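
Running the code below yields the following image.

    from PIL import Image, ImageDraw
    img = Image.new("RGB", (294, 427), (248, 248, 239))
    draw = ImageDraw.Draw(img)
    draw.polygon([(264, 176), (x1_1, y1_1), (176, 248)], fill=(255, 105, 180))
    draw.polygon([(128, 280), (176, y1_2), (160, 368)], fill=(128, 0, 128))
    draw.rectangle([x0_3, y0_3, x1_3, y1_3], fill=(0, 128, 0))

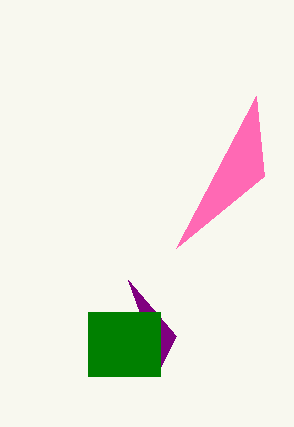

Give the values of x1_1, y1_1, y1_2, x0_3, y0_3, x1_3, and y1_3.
x1_1 = 256, y1_1 = 96, y1_2 = 336, x0_3 = 88, y0_3 = 312, x1_3 = 160, y1_3 = 376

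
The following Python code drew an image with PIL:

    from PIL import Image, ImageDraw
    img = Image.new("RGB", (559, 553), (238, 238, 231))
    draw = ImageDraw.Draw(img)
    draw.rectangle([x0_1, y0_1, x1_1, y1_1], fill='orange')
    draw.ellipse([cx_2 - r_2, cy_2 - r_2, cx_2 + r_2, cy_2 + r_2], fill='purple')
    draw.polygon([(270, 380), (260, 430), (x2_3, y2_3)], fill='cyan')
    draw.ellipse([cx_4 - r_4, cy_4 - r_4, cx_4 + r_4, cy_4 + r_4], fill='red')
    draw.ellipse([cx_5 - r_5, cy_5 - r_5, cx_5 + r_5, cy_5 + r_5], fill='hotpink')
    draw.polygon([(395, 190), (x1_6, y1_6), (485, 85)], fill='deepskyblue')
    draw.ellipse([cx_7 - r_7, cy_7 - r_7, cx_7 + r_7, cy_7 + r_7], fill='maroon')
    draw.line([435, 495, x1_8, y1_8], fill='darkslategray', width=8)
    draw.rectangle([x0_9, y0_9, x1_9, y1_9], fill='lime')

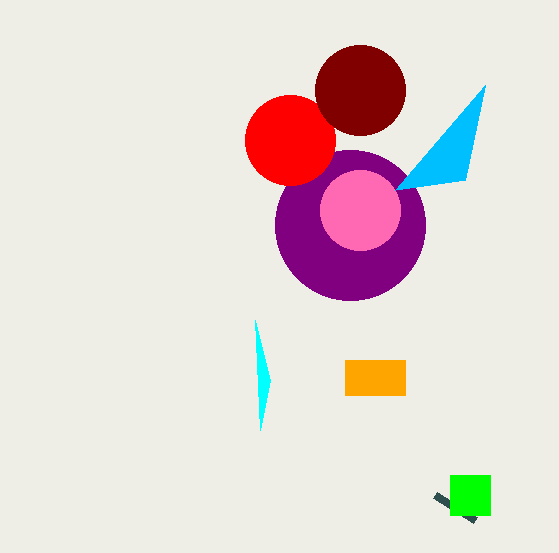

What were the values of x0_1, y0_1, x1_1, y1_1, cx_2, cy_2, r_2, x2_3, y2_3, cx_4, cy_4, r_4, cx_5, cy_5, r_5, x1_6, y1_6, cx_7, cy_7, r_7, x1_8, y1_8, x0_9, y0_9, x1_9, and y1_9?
x0_1 = 345; y0_1 = 360; x1_1 = 405; y1_1 = 395; cx_2 = 350; cy_2 = 225; r_2 = 75; x2_3 = 255; y2_3 = 320; cx_4 = 290; cy_4 = 140; r_4 = 45; cx_5 = 360; cy_5 = 210; r_5 = 40; x1_6 = 465; y1_6 = 180; cx_7 = 360; cy_7 = 90; r_7 = 45; x1_8 = 475; y1_8 = 520; x0_9 = 450; y0_9 = 475; x1_9 = 490; y1_9 = 515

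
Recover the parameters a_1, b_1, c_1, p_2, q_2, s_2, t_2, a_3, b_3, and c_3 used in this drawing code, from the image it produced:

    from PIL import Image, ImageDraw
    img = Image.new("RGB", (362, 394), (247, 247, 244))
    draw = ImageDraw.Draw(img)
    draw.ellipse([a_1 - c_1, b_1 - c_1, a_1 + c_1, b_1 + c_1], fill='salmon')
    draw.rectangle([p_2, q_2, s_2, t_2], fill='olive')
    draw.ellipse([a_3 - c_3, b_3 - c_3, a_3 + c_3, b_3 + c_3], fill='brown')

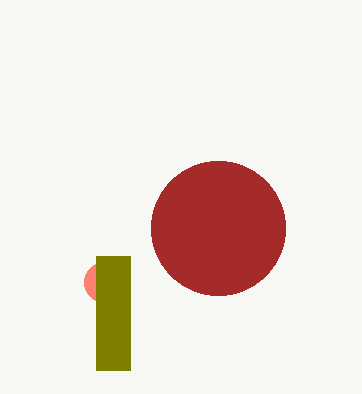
a_1 = 104; b_1 = 282; c_1 = 20; p_2 = 96; q_2 = 256; s_2 = 130; t_2 = 370; a_3 = 218; b_3 = 228; c_3 = 67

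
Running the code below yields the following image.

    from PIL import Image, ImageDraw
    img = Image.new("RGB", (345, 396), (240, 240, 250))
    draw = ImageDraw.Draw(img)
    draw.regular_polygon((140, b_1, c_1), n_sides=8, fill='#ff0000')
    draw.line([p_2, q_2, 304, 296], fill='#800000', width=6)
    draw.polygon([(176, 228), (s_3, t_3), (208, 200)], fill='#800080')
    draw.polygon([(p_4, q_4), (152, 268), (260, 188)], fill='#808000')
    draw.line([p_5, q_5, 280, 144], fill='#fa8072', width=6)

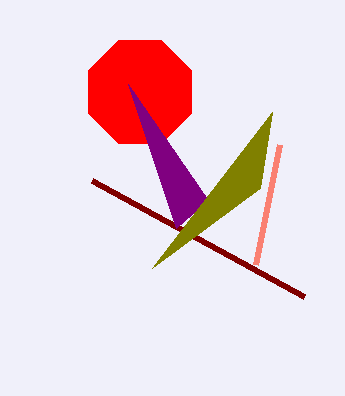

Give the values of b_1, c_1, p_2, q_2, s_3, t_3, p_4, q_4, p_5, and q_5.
b_1 = 92; c_1 = 56; p_2 = 92; q_2 = 180; s_3 = 128; t_3 = 84; p_4 = 272; q_4 = 112; p_5 = 256; q_5 = 264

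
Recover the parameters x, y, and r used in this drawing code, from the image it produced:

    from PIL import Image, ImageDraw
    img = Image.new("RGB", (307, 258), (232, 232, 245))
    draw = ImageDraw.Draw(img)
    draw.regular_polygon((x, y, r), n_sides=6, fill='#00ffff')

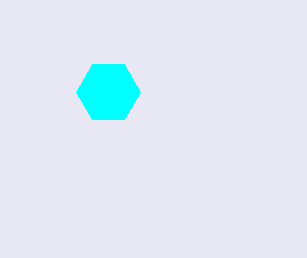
x = 108
y = 92
r = 32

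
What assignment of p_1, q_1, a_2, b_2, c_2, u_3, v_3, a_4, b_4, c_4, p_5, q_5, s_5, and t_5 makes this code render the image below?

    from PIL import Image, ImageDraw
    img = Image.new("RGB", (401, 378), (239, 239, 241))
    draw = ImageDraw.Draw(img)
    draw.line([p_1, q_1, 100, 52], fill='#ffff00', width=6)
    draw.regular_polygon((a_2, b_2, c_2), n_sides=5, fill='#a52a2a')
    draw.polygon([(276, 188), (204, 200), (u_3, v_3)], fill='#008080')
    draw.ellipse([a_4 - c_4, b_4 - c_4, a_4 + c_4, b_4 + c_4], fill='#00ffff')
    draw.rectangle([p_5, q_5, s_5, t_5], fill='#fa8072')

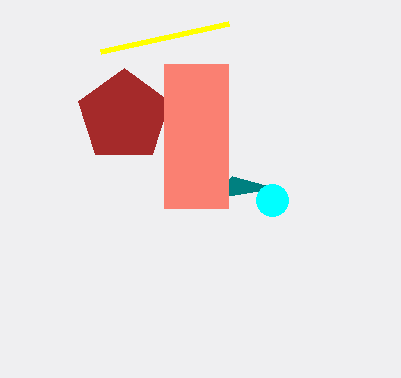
p_1 = 228
q_1 = 24
a_2 = 124
b_2 = 116
c_2 = 48
u_3 = 232
v_3 = 176
a_4 = 272
b_4 = 200
c_4 = 16
p_5 = 164
q_5 = 64
s_5 = 228
t_5 = 208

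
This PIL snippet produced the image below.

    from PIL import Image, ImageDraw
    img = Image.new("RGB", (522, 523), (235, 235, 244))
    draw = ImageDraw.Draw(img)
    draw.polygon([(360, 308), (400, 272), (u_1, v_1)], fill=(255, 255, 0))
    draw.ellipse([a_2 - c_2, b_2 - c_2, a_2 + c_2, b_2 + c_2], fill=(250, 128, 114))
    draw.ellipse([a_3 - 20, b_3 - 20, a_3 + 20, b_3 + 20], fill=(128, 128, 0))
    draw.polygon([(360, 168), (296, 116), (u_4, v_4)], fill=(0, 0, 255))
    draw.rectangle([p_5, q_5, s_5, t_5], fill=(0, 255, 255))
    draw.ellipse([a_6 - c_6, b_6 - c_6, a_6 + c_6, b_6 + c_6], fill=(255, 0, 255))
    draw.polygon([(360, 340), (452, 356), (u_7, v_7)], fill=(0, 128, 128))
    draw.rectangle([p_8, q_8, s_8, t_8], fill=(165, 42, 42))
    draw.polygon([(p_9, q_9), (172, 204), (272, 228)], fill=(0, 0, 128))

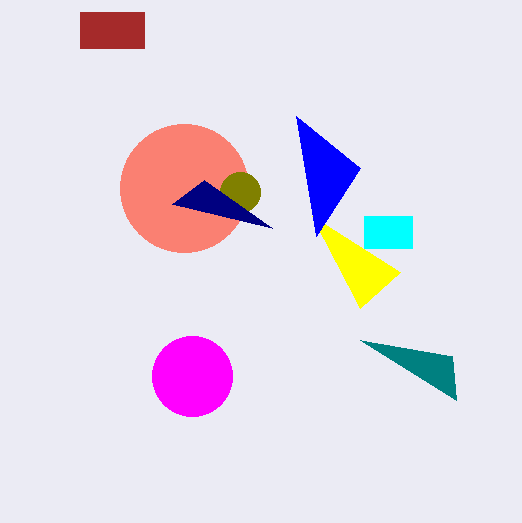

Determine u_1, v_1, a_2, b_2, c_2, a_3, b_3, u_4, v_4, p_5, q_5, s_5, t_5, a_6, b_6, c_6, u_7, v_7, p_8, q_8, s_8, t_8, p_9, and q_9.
u_1 = 312; v_1 = 216; a_2 = 184; b_2 = 188; c_2 = 64; a_3 = 240; b_3 = 192; u_4 = 316; v_4 = 236; p_5 = 364; q_5 = 216; s_5 = 412; t_5 = 248; a_6 = 192; b_6 = 376; c_6 = 40; u_7 = 456; v_7 = 400; p_8 = 80; q_8 = 12; s_8 = 144; t_8 = 48; p_9 = 204; q_9 = 180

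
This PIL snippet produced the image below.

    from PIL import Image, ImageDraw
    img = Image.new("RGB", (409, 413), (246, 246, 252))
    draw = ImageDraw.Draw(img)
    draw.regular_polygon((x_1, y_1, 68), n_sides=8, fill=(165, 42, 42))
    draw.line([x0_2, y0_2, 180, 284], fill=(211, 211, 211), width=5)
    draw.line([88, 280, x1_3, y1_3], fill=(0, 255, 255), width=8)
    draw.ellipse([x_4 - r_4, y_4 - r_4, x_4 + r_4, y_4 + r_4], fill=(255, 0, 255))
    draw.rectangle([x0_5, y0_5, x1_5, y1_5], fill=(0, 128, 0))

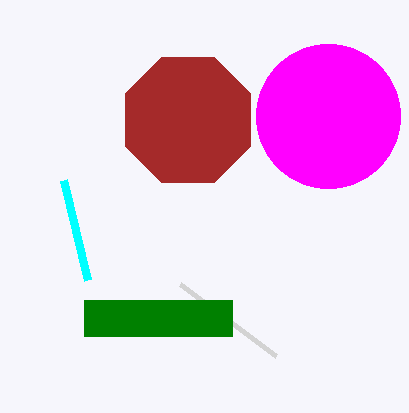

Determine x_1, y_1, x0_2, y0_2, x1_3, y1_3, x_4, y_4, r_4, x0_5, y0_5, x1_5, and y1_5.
x_1 = 188; y_1 = 120; x0_2 = 276; y0_2 = 356; x1_3 = 64; y1_3 = 180; x_4 = 328; y_4 = 116; r_4 = 72; x0_5 = 84; y0_5 = 300; x1_5 = 232; y1_5 = 336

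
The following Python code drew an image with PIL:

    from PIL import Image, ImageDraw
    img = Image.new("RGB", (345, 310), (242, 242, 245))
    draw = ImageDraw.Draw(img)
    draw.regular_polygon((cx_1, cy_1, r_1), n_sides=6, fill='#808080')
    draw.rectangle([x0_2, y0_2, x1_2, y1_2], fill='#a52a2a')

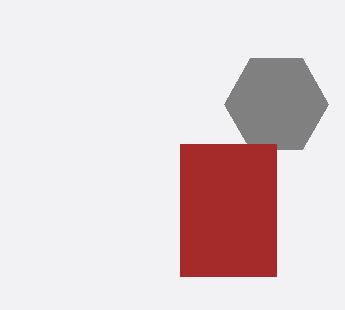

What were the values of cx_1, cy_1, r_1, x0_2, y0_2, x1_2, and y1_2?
cx_1 = 276, cy_1 = 104, r_1 = 52, x0_2 = 180, y0_2 = 144, x1_2 = 276, y1_2 = 276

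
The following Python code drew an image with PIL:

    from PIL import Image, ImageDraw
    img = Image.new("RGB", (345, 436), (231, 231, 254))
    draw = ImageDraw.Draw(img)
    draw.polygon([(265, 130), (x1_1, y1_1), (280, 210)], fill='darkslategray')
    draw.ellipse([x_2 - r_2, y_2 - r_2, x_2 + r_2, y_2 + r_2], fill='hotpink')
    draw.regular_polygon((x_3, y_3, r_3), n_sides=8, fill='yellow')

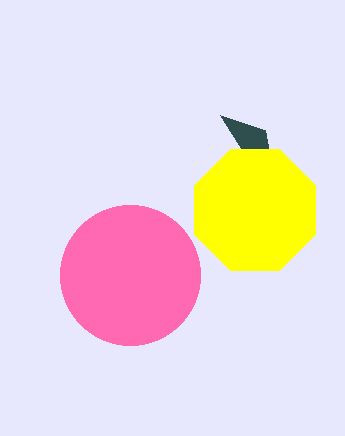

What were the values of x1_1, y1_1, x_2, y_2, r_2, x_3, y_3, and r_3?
x1_1 = 220; y1_1 = 115; x_2 = 130; y_2 = 275; r_2 = 70; x_3 = 255; y_3 = 210; r_3 = 65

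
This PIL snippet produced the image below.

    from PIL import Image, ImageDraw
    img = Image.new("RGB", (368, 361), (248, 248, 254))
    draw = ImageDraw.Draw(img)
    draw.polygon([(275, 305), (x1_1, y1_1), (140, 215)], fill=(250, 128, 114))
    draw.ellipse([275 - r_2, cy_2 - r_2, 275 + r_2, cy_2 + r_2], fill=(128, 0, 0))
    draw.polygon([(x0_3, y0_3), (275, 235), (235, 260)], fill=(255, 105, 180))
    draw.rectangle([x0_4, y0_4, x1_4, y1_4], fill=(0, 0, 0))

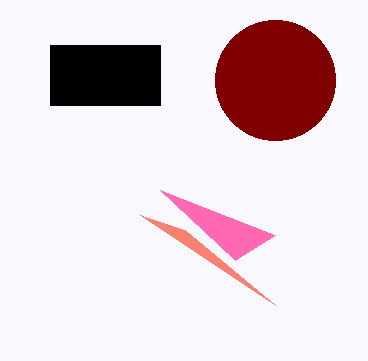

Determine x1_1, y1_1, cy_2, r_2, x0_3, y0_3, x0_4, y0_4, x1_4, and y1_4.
x1_1 = 185, y1_1 = 230, cy_2 = 80, r_2 = 60, x0_3 = 160, y0_3 = 190, x0_4 = 50, y0_4 = 45, x1_4 = 160, y1_4 = 105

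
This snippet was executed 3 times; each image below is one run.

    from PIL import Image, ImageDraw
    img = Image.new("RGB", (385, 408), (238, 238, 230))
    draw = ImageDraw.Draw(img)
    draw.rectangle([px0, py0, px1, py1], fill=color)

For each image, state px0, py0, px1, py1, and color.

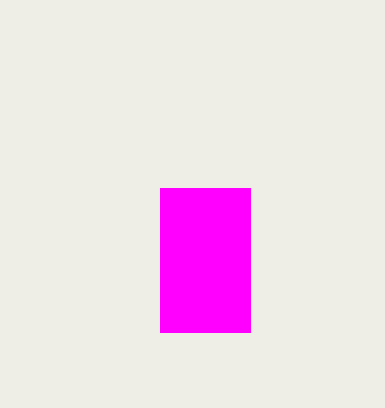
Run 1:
px0 = 160; py0 = 188; px1 = 250; py1 = 332; color = 'magenta'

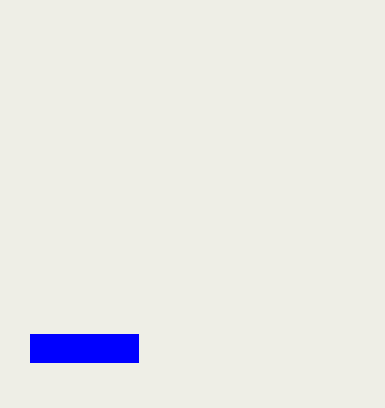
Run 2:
px0 = 30
py0 = 334
px1 = 138
py1 = 362
color = 'blue'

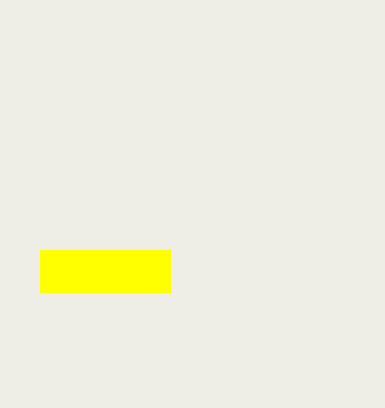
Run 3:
px0 = 40
py0 = 250
px1 = 170
py1 = 292
color = 'yellow'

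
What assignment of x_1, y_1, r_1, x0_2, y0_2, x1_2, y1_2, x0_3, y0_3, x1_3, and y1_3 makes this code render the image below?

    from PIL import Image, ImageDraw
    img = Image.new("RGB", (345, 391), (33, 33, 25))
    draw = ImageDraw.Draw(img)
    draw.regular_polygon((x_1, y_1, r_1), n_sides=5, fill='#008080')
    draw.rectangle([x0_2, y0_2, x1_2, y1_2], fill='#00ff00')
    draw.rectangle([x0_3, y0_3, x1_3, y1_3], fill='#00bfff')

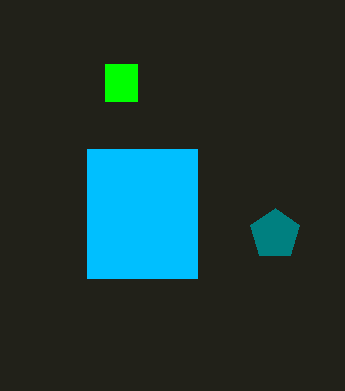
x_1 = 275
y_1 = 234
r_1 = 26
x0_2 = 105
y0_2 = 64
x1_2 = 137
y1_2 = 101
x0_3 = 87
y0_3 = 149
x1_3 = 197
y1_3 = 278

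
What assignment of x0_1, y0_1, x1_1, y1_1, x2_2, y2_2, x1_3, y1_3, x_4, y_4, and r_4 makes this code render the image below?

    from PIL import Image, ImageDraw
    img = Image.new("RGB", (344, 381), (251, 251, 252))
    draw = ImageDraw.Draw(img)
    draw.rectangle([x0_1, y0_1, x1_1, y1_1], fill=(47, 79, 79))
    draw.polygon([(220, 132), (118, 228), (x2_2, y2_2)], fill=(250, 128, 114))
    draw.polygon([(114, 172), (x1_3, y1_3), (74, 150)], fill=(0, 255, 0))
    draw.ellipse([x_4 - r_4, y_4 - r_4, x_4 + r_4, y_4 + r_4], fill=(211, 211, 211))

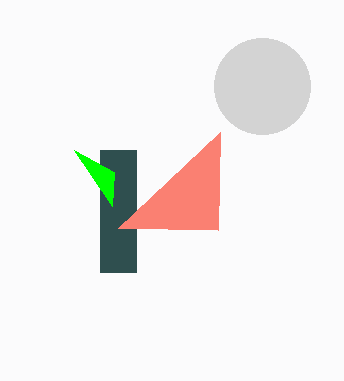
x0_1 = 100, y0_1 = 150, x1_1 = 136, y1_1 = 272, x2_2 = 218, y2_2 = 230, x1_3 = 112, y1_3 = 206, x_4 = 262, y_4 = 86, r_4 = 48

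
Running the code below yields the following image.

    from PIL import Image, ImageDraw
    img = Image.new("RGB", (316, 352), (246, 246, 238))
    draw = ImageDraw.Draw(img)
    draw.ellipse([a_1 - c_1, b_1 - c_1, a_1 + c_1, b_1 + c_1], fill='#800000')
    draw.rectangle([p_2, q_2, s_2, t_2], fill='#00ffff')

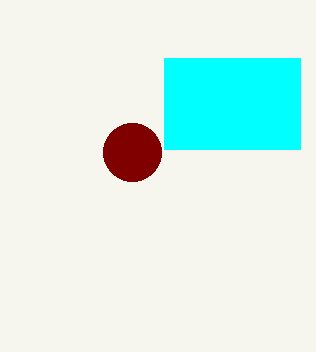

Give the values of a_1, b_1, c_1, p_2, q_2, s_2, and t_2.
a_1 = 132
b_1 = 152
c_1 = 29
p_2 = 164
q_2 = 58
s_2 = 300
t_2 = 149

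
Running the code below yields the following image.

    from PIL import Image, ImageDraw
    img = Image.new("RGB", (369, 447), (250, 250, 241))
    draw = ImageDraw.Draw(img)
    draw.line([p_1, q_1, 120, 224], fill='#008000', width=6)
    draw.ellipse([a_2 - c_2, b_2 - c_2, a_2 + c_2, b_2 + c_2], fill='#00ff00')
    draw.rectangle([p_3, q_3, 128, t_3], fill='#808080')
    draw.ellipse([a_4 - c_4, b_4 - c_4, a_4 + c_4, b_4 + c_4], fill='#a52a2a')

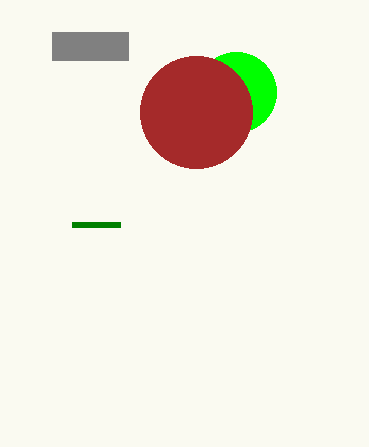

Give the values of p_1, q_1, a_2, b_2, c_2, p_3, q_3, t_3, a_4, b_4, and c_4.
p_1 = 72; q_1 = 224; a_2 = 236; b_2 = 92; c_2 = 40; p_3 = 52; q_3 = 32; t_3 = 60; a_4 = 196; b_4 = 112; c_4 = 56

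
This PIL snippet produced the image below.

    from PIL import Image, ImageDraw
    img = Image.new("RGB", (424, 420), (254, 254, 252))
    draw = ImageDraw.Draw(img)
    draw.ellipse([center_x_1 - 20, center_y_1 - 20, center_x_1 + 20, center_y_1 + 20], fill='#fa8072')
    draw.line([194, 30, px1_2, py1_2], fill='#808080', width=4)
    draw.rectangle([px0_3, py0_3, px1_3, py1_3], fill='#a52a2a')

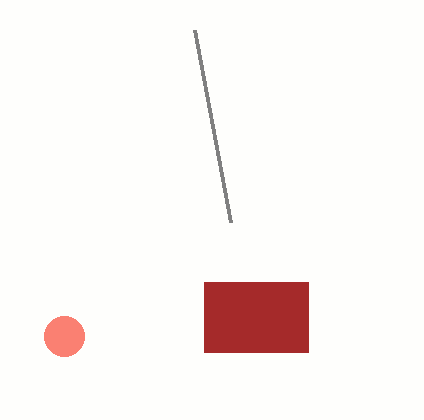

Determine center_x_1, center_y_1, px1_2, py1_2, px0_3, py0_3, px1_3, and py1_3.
center_x_1 = 64
center_y_1 = 336
px1_2 = 230
py1_2 = 222
px0_3 = 204
py0_3 = 282
px1_3 = 308
py1_3 = 352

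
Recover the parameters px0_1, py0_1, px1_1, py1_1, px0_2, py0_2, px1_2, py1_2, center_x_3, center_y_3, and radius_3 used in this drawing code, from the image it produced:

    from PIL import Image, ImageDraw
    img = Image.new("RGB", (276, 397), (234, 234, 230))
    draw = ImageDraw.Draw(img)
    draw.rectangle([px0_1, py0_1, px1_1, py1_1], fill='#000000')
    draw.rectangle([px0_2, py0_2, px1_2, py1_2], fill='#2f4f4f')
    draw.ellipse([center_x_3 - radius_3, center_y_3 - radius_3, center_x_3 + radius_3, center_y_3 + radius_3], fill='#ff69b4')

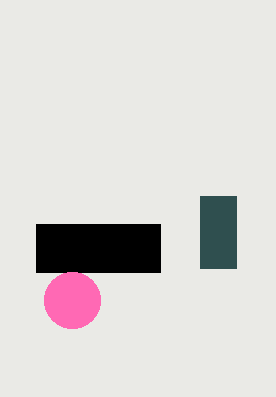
px0_1 = 36, py0_1 = 224, px1_1 = 160, py1_1 = 272, px0_2 = 200, py0_2 = 196, px1_2 = 236, py1_2 = 268, center_x_3 = 72, center_y_3 = 300, radius_3 = 28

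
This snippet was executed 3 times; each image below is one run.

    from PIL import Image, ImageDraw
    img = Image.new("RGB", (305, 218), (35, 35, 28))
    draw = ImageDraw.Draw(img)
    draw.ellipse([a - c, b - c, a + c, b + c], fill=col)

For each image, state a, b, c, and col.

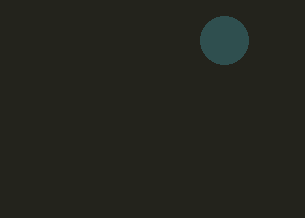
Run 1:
a = 224, b = 40, c = 24, col = 'darkslategray'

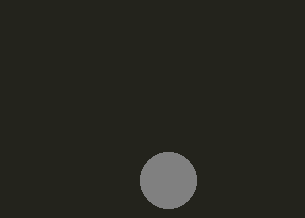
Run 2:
a = 168
b = 180
c = 28
col = 'gray'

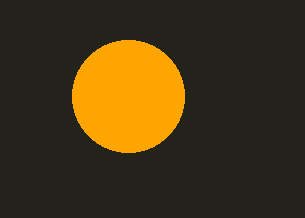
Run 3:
a = 128; b = 96; c = 56; col = 'orange'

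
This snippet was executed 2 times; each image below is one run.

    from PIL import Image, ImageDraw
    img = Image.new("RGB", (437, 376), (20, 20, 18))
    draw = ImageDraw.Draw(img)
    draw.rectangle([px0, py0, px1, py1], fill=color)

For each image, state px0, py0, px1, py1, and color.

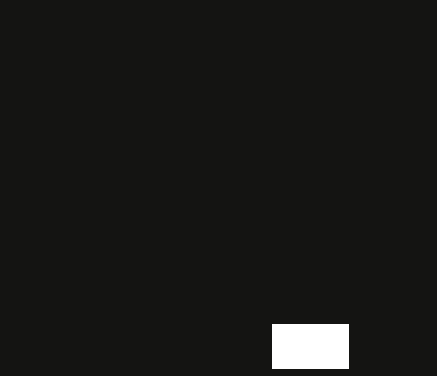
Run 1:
px0 = 272; py0 = 324; px1 = 348; py1 = 368; color = 'white'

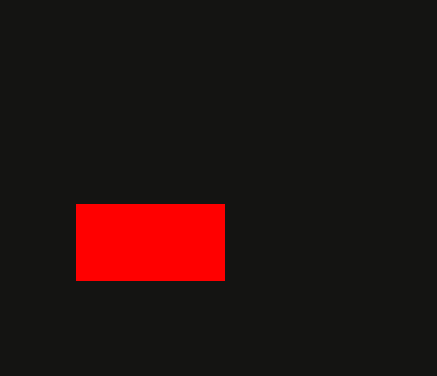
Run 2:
px0 = 76; py0 = 204; px1 = 224; py1 = 280; color = 'red'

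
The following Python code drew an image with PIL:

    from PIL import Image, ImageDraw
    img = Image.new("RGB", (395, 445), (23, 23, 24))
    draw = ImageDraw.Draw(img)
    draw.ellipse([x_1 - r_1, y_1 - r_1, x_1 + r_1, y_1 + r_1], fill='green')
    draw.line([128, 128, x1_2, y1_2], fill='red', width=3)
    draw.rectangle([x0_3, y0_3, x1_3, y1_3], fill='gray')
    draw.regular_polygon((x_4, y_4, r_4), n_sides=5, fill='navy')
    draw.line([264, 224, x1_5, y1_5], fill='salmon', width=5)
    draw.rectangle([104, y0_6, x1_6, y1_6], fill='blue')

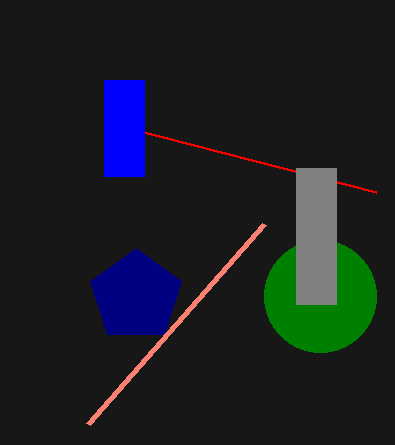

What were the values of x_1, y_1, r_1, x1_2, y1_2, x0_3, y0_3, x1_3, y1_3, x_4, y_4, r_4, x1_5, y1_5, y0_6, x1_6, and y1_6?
x_1 = 320, y_1 = 296, r_1 = 56, x1_2 = 376, y1_2 = 192, x0_3 = 296, y0_3 = 168, x1_3 = 336, y1_3 = 304, x_4 = 136, y_4 = 296, r_4 = 48, x1_5 = 88, y1_5 = 424, y0_6 = 80, x1_6 = 144, y1_6 = 176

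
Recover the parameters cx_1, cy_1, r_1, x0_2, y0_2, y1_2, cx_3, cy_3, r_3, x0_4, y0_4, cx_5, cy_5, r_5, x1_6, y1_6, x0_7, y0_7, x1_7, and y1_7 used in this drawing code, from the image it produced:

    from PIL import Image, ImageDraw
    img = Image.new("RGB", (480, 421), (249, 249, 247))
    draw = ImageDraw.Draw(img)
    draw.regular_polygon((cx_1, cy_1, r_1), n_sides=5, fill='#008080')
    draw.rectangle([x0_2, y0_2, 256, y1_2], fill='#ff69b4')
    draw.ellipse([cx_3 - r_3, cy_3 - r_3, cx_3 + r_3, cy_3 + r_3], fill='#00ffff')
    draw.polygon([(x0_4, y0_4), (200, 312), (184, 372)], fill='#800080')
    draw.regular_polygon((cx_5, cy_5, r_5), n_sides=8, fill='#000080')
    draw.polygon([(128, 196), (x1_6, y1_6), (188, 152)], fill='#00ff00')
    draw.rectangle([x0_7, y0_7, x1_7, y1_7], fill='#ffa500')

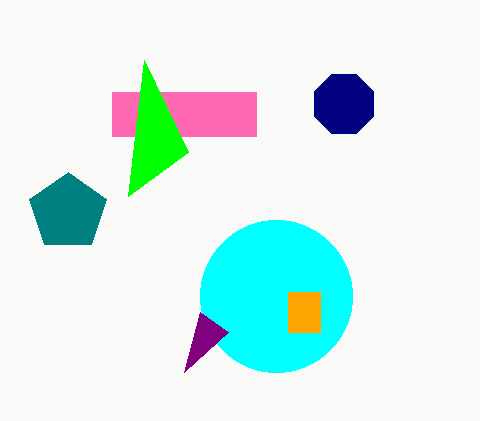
cx_1 = 68; cy_1 = 212; r_1 = 40; x0_2 = 112; y0_2 = 92; y1_2 = 136; cx_3 = 276; cy_3 = 296; r_3 = 76; x0_4 = 228; y0_4 = 332; cx_5 = 344; cy_5 = 104; r_5 = 32; x1_6 = 144; y1_6 = 60; x0_7 = 288; y0_7 = 292; x1_7 = 320; y1_7 = 332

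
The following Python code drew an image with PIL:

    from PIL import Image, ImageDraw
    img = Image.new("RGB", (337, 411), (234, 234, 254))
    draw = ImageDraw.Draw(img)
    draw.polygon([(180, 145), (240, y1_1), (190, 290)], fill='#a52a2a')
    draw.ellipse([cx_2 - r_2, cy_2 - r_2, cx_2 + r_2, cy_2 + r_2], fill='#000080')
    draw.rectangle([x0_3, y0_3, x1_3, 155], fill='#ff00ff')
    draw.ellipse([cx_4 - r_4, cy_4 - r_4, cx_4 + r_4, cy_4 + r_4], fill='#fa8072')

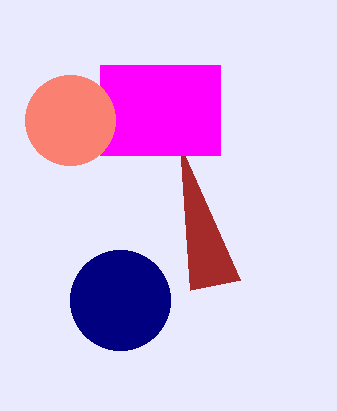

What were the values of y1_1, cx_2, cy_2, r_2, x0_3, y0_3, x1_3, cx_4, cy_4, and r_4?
y1_1 = 280, cx_2 = 120, cy_2 = 300, r_2 = 50, x0_3 = 100, y0_3 = 65, x1_3 = 220, cx_4 = 70, cy_4 = 120, r_4 = 45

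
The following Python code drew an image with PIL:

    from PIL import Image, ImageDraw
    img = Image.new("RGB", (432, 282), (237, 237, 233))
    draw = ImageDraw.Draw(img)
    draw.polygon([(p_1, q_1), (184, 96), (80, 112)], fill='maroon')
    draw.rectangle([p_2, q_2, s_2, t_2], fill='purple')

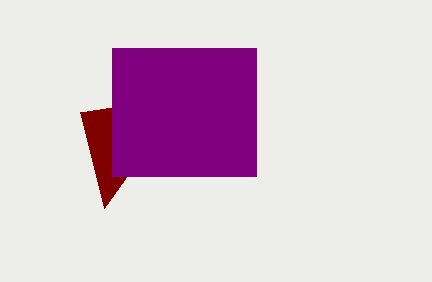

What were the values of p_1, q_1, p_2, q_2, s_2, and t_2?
p_1 = 104
q_1 = 208
p_2 = 112
q_2 = 48
s_2 = 256
t_2 = 176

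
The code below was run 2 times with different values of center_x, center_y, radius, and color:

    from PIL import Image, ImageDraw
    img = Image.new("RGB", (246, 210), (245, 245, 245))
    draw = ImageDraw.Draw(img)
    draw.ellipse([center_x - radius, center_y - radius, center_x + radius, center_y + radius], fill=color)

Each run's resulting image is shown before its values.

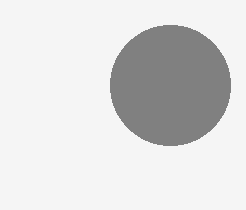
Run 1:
center_x = 170, center_y = 85, radius = 60, color = 'gray'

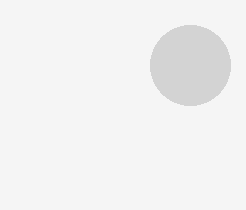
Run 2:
center_x = 190, center_y = 65, radius = 40, color = 'lightgray'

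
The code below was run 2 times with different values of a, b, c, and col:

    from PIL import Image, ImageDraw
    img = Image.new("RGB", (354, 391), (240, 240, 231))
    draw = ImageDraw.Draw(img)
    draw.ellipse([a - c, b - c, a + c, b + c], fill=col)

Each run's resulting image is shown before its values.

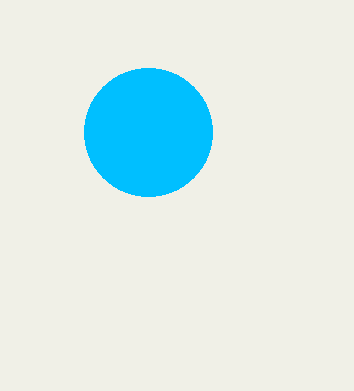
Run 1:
a = 148
b = 132
c = 64
col = 'deepskyblue'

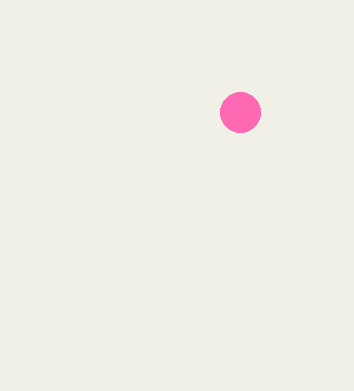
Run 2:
a = 240, b = 112, c = 20, col = 'hotpink'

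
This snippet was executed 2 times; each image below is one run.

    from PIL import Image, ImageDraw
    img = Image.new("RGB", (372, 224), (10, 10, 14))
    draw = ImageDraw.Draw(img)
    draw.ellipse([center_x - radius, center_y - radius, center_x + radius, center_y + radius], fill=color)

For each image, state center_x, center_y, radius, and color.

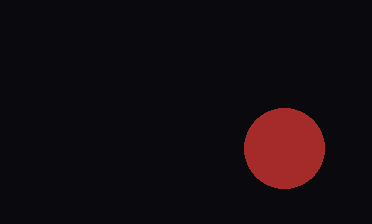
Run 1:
center_x = 284
center_y = 148
radius = 40
color = 'brown'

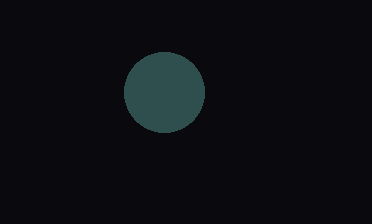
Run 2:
center_x = 164
center_y = 92
radius = 40
color = 'darkslategray'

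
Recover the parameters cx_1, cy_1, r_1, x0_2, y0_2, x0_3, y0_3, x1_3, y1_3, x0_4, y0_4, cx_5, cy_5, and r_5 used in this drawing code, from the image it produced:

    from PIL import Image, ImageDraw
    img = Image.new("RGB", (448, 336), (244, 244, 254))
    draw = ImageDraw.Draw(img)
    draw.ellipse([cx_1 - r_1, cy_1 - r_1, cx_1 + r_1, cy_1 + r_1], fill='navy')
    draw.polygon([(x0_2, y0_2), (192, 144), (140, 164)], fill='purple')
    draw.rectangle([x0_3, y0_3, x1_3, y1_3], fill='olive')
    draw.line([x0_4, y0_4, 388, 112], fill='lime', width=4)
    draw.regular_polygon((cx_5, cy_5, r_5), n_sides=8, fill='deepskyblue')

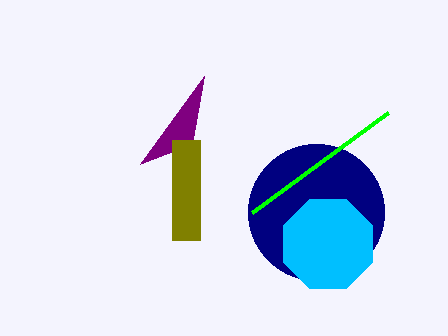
cx_1 = 316, cy_1 = 212, r_1 = 68, x0_2 = 204, y0_2 = 76, x0_3 = 172, y0_3 = 140, x1_3 = 200, y1_3 = 240, x0_4 = 252, y0_4 = 212, cx_5 = 328, cy_5 = 244, r_5 = 48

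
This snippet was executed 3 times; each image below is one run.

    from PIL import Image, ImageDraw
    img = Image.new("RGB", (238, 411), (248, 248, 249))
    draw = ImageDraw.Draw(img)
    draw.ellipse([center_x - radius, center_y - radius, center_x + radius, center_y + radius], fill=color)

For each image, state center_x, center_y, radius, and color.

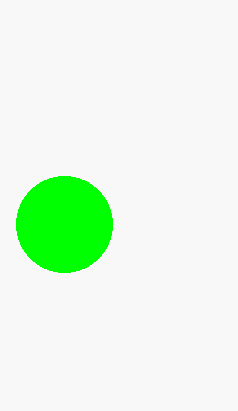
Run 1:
center_x = 64; center_y = 224; radius = 48; color = 'lime'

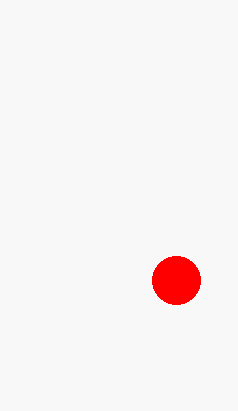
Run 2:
center_x = 176
center_y = 280
radius = 24
color = 'red'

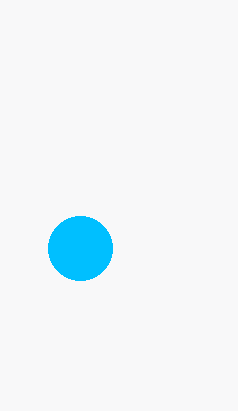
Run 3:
center_x = 80
center_y = 248
radius = 32
color = 'deepskyblue'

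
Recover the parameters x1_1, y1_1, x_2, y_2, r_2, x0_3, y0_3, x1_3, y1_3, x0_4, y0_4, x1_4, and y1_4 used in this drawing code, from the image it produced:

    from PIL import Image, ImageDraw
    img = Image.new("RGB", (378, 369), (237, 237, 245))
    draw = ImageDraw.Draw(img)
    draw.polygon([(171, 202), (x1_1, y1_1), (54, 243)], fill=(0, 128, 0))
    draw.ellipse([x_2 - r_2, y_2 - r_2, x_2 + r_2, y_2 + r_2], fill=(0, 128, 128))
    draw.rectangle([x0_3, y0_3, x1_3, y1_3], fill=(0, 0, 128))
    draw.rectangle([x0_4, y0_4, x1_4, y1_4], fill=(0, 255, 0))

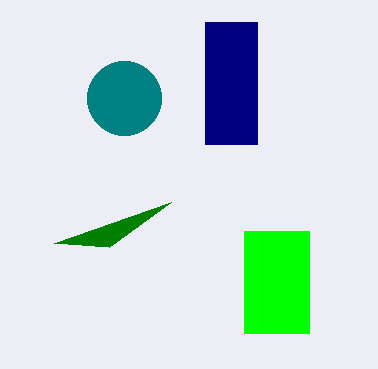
x1_1 = 109
y1_1 = 247
x_2 = 124
y_2 = 98
r_2 = 37
x0_3 = 205
y0_3 = 22
x1_3 = 257
y1_3 = 144
x0_4 = 244
y0_4 = 231
x1_4 = 309
y1_4 = 333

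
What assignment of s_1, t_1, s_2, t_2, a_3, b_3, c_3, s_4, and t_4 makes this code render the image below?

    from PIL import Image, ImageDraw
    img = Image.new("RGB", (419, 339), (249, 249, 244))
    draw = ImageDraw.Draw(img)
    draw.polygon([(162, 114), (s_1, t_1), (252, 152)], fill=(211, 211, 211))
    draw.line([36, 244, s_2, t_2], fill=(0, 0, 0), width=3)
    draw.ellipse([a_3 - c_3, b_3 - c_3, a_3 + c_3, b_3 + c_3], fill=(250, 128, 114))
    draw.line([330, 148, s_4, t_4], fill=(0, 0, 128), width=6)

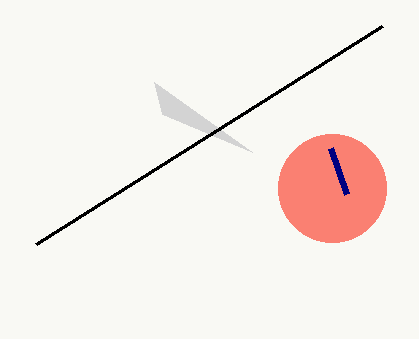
s_1 = 154; t_1 = 82; s_2 = 382; t_2 = 26; a_3 = 332; b_3 = 188; c_3 = 54; s_4 = 346; t_4 = 194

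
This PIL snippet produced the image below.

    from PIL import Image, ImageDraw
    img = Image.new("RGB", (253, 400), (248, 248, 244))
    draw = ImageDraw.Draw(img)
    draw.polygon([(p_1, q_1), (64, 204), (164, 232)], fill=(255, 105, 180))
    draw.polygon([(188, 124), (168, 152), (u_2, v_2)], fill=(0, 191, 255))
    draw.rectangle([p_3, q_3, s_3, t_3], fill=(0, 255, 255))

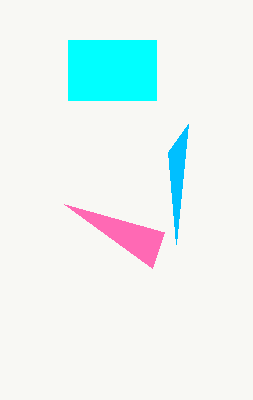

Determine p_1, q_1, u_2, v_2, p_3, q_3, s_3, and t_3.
p_1 = 152
q_1 = 268
u_2 = 176
v_2 = 244
p_3 = 68
q_3 = 40
s_3 = 156
t_3 = 100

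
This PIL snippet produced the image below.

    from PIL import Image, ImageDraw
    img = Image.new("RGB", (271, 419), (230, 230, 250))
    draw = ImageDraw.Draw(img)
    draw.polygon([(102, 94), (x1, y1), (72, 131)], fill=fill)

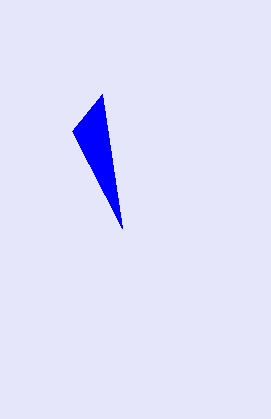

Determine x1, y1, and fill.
x1 = 122, y1 = 228, fill = 'blue'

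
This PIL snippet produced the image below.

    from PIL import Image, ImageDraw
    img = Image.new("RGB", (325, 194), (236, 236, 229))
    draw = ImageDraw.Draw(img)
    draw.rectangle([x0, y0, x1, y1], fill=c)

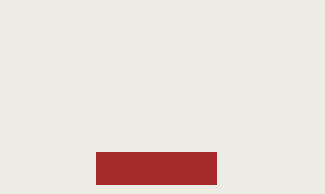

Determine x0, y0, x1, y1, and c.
x0 = 96, y0 = 152, x1 = 216, y1 = 184, c = 'brown'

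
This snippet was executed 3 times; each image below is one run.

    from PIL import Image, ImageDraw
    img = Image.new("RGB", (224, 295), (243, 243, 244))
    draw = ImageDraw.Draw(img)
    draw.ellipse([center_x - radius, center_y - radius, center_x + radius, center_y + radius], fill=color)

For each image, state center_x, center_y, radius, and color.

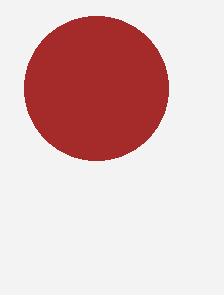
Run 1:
center_x = 96
center_y = 88
radius = 72
color = 'brown'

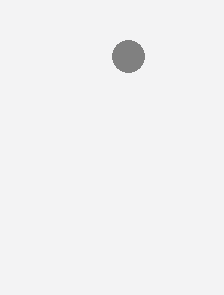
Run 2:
center_x = 128; center_y = 56; radius = 16; color = 'gray'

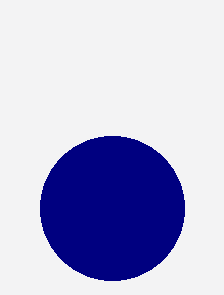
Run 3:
center_x = 112, center_y = 208, radius = 72, color = 'navy'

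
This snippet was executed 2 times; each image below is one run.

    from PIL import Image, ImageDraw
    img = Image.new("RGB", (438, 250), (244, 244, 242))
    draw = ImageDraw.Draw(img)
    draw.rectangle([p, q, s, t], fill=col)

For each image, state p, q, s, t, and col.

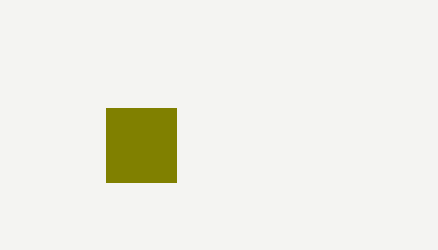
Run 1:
p = 106
q = 108
s = 176
t = 182
col = 'olive'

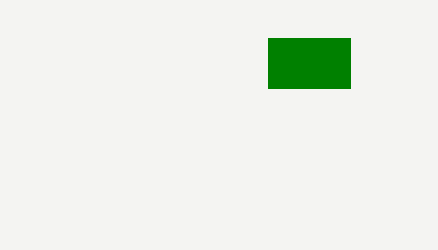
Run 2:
p = 268
q = 38
s = 350
t = 88
col = 'green'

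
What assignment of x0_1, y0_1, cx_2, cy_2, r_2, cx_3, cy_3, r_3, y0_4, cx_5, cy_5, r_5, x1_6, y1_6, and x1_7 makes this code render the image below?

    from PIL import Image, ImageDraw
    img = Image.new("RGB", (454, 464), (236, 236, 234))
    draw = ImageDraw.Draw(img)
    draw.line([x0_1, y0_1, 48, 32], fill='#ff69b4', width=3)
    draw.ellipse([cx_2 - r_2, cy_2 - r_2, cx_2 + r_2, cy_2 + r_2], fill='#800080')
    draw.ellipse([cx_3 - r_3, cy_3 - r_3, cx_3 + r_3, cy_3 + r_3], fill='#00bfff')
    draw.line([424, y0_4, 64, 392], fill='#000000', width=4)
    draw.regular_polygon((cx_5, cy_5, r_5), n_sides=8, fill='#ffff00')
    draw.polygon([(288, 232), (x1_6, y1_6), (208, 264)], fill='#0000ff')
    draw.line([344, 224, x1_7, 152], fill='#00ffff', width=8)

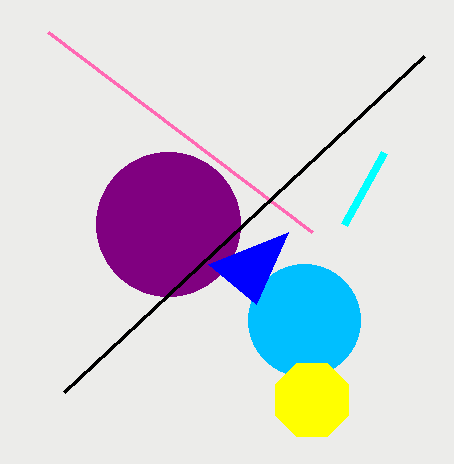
x0_1 = 312, y0_1 = 232, cx_2 = 168, cy_2 = 224, r_2 = 72, cx_3 = 304, cy_3 = 320, r_3 = 56, y0_4 = 56, cx_5 = 312, cy_5 = 400, r_5 = 40, x1_6 = 256, y1_6 = 304, x1_7 = 384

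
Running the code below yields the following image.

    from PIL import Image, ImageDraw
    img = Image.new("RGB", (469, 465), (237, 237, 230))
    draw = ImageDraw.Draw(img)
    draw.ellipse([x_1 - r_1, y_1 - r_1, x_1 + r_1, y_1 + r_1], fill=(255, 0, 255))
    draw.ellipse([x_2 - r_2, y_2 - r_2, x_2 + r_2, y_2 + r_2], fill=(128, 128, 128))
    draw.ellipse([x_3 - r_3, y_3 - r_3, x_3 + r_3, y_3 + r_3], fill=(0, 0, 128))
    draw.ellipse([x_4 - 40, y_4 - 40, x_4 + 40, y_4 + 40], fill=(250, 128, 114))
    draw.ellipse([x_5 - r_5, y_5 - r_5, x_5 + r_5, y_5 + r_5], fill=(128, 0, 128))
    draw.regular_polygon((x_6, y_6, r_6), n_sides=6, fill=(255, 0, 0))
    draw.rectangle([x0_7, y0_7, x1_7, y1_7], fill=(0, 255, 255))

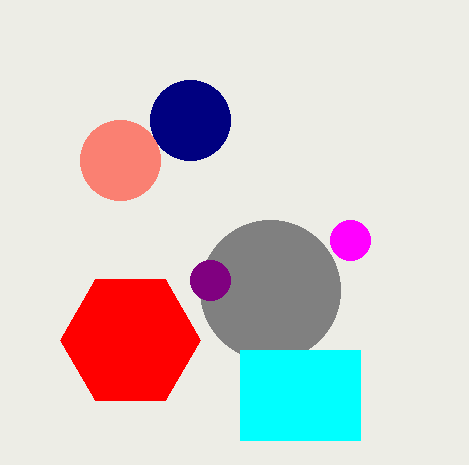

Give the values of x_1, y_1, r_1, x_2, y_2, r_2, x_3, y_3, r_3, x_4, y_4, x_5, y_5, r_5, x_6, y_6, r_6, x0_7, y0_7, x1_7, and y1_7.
x_1 = 350; y_1 = 240; r_1 = 20; x_2 = 270; y_2 = 290; r_2 = 70; x_3 = 190; y_3 = 120; r_3 = 40; x_4 = 120; y_4 = 160; x_5 = 210; y_5 = 280; r_5 = 20; x_6 = 130; y_6 = 340; r_6 = 70; x0_7 = 240; y0_7 = 350; x1_7 = 360; y1_7 = 440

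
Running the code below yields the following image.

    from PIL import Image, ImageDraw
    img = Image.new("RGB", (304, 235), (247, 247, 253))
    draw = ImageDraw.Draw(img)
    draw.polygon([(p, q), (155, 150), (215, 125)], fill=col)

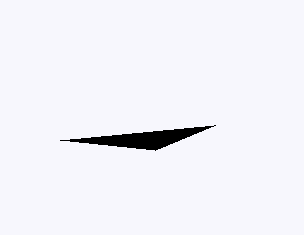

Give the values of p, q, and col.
p = 60
q = 140
col = 'black'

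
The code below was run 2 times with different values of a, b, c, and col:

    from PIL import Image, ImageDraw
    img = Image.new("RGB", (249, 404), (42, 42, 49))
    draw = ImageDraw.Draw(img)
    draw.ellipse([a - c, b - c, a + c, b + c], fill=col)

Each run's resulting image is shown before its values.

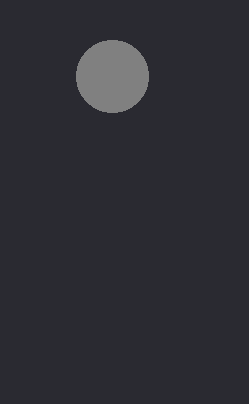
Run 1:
a = 112
b = 76
c = 36
col = 'gray'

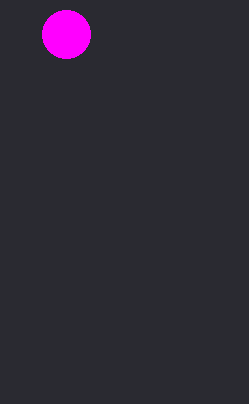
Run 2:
a = 66, b = 34, c = 24, col = 'magenta'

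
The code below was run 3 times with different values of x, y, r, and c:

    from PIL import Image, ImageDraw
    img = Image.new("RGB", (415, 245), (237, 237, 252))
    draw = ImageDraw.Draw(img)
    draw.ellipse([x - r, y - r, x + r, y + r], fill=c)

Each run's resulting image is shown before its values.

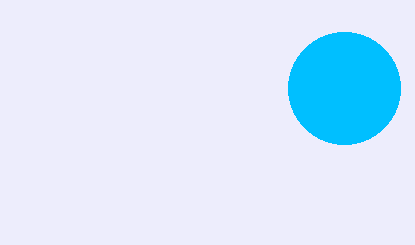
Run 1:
x = 344; y = 88; r = 56; c = 'deepskyblue'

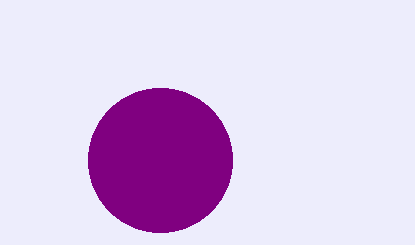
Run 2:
x = 160, y = 160, r = 72, c = 'purple'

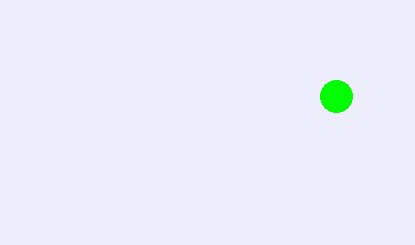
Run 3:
x = 336; y = 96; r = 16; c = 'lime'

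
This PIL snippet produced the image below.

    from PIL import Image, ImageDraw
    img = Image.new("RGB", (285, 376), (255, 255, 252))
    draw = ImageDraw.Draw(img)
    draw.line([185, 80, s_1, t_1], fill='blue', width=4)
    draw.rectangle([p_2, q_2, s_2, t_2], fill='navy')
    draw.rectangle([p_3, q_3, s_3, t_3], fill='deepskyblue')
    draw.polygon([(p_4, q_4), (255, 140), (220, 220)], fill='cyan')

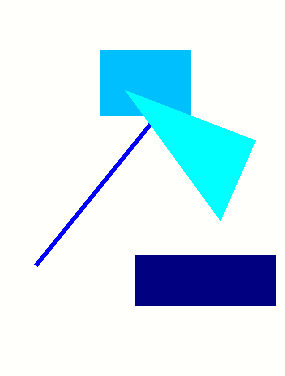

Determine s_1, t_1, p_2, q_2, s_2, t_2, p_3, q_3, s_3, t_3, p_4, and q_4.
s_1 = 35, t_1 = 265, p_2 = 135, q_2 = 255, s_2 = 275, t_2 = 305, p_3 = 100, q_3 = 50, s_3 = 190, t_3 = 115, p_4 = 125, q_4 = 90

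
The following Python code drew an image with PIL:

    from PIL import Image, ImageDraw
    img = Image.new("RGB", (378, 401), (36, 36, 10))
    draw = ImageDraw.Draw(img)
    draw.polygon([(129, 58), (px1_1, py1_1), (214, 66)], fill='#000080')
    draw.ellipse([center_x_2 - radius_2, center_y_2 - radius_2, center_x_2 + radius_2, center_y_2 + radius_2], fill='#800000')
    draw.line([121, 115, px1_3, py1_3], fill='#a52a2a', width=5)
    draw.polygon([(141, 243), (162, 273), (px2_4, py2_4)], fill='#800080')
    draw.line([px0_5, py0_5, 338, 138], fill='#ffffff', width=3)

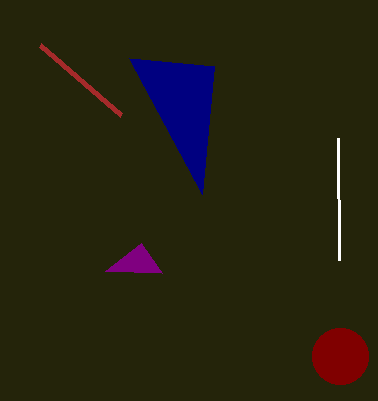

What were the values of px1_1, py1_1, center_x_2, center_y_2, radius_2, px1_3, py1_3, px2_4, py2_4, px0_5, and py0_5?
px1_1 = 202, py1_1 = 194, center_x_2 = 340, center_y_2 = 356, radius_2 = 28, px1_3 = 40, py1_3 = 45, px2_4 = 105, py2_4 = 271, px0_5 = 339, py0_5 = 260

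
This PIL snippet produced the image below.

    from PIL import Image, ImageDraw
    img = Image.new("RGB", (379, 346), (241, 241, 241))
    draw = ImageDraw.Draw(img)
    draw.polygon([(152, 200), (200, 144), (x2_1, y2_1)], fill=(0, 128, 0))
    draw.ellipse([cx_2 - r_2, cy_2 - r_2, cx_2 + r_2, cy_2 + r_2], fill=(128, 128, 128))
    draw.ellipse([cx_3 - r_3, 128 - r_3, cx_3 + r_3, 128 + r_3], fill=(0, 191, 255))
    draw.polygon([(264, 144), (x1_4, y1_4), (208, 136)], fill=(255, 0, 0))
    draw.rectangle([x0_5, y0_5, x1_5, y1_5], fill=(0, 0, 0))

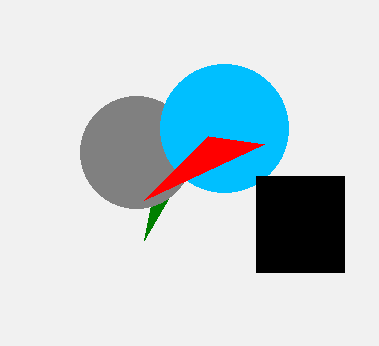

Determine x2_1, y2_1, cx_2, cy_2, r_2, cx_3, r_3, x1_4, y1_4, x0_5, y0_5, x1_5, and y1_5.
x2_1 = 144, y2_1 = 240, cx_2 = 136, cy_2 = 152, r_2 = 56, cx_3 = 224, r_3 = 64, x1_4 = 144, y1_4 = 200, x0_5 = 256, y0_5 = 176, x1_5 = 344, y1_5 = 272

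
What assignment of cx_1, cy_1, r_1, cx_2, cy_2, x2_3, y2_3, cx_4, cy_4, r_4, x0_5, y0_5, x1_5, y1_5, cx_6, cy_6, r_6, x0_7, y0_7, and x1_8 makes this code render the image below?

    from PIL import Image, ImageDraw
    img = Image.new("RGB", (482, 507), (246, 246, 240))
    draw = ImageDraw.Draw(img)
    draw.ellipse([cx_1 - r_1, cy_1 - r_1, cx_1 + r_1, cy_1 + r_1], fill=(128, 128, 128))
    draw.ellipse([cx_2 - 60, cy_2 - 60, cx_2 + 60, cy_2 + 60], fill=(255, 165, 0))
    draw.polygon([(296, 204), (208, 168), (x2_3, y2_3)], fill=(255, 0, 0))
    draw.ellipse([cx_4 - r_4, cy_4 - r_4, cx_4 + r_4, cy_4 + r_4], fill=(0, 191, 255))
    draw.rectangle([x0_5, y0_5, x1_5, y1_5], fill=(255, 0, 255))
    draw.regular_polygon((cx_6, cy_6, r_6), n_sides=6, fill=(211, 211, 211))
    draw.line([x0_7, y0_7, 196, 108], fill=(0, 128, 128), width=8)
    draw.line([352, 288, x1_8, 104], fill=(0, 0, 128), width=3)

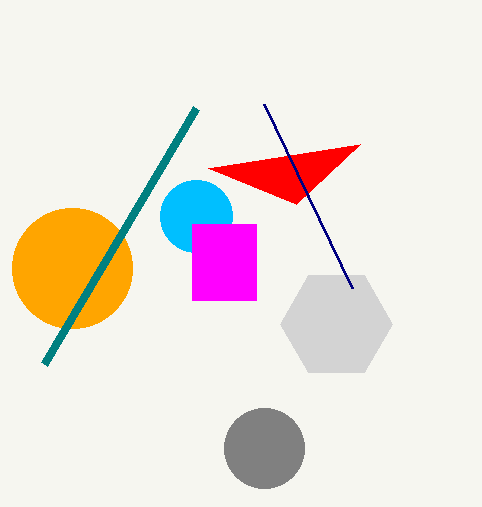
cx_1 = 264; cy_1 = 448; r_1 = 40; cx_2 = 72; cy_2 = 268; x2_3 = 360; y2_3 = 144; cx_4 = 196; cy_4 = 216; r_4 = 36; x0_5 = 192; y0_5 = 224; x1_5 = 256; y1_5 = 300; cx_6 = 336; cy_6 = 324; r_6 = 56; x0_7 = 44; y0_7 = 364; x1_8 = 264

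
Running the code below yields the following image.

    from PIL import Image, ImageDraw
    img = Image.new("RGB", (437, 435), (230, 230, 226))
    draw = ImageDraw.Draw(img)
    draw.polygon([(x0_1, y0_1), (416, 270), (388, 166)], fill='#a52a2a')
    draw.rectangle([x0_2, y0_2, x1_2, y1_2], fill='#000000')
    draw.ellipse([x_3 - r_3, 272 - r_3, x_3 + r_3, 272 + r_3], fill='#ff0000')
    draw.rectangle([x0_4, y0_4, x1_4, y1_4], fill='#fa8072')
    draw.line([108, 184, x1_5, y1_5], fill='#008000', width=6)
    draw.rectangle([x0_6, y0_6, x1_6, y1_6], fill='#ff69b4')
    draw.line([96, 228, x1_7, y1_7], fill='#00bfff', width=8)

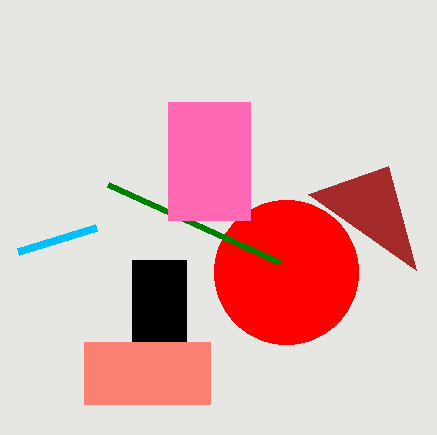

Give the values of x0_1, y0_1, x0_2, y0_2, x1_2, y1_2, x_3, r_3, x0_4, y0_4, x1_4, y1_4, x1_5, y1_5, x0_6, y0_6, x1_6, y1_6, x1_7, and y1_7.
x0_1 = 308; y0_1 = 194; x0_2 = 132; y0_2 = 260; x1_2 = 186; y1_2 = 342; x_3 = 286; r_3 = 72; x0_4 = 84; y0_4 = 342; x1_4 = 210; y1_4 = 404; x1_5 = 280; y1_5 = 262; x0_6 = 168; y0_6 = 102; x1_6 = 250; y1_6 = 220; x1_7 = 18; y1_7 = 252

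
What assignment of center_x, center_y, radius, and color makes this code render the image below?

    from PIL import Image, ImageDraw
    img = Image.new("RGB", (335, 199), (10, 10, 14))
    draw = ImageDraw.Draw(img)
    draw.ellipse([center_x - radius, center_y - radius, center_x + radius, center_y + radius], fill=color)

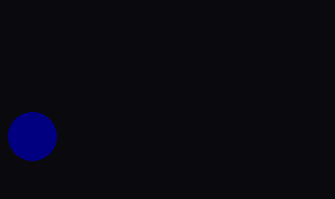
center_x = 32, center_y = 136, radius = 24, color = 'navy'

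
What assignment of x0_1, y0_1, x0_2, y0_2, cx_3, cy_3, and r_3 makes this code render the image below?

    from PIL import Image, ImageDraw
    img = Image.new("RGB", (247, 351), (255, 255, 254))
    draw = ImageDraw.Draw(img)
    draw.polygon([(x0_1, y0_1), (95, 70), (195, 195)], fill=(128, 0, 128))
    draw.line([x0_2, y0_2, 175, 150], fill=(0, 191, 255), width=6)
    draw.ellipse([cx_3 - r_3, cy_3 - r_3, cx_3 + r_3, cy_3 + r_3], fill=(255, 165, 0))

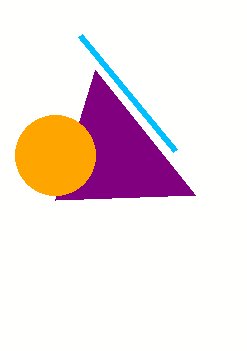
x0_1 = 55; y0_1 = 200; x0_2 = 80; y0_2 = 35; cx_3 = 55; cy_3 = 155; r_3 = 40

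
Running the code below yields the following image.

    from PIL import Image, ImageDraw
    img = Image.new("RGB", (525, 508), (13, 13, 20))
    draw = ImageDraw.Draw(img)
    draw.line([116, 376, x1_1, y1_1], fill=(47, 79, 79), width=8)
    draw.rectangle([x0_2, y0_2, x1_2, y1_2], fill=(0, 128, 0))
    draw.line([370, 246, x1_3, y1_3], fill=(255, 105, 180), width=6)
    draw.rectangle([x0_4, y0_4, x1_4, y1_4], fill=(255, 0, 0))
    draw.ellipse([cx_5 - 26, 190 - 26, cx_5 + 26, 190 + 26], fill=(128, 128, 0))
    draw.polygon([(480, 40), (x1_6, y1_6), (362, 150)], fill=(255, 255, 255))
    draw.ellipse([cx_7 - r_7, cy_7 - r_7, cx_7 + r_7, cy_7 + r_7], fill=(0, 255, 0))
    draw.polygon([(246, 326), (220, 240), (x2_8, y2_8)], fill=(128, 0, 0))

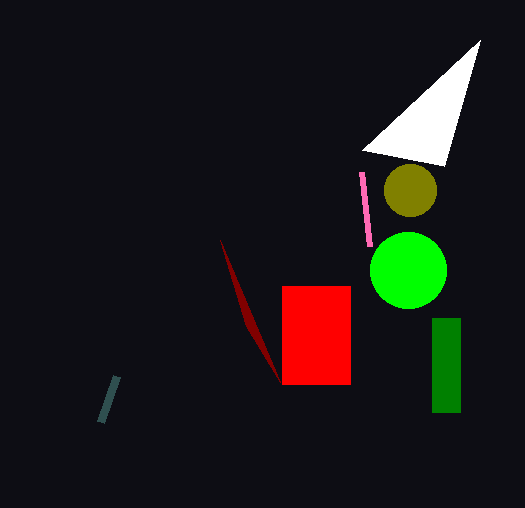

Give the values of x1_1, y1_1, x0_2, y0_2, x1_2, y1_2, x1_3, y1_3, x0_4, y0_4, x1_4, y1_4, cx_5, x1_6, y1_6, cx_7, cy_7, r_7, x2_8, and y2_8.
x1_1 = 100, y1_1 = 422, x0_2 = 432, y0_2 = 318, x1_2 = 460, y1_2 = 412, x1_3 = 362, y1_3 = 172, x0_4 = 282, y0_4 = 286, x1_4 = 350, y1_4 = 384, cx_5 = 410, x1_6 = 444, y1_6 = 166, cx_7 = 408, cy_7 = 270, r_7 = 38, x2_8 = 280, y2_8 = 382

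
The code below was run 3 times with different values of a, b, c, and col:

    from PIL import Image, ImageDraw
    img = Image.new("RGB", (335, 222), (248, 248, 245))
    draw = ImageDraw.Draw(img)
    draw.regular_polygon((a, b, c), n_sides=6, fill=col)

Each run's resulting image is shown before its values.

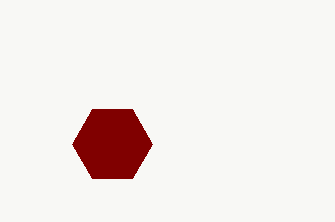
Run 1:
a = 112
b = 144
c = 40
col = 'maroon'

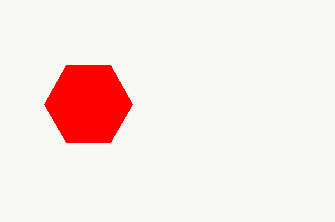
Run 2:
a = 88, b = 104, c = 44, col = 'red'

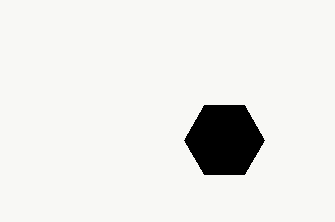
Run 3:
a = 224
b = 140
c = 40
col = 'black'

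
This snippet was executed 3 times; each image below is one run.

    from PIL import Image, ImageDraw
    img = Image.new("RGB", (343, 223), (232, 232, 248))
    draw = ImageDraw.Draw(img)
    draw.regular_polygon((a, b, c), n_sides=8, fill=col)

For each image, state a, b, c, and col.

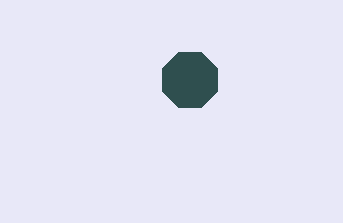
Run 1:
a = 190, b = 80, c = 30, col = 'darkslategray'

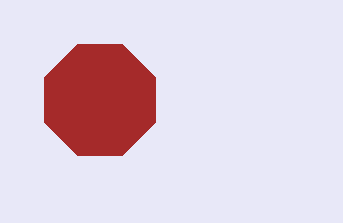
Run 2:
a = 100, b = 100, c = 60, col = 'brown'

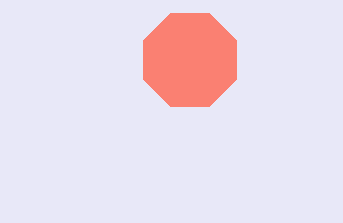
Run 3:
a = 190; b = 60; c = 50; col = 'salmon'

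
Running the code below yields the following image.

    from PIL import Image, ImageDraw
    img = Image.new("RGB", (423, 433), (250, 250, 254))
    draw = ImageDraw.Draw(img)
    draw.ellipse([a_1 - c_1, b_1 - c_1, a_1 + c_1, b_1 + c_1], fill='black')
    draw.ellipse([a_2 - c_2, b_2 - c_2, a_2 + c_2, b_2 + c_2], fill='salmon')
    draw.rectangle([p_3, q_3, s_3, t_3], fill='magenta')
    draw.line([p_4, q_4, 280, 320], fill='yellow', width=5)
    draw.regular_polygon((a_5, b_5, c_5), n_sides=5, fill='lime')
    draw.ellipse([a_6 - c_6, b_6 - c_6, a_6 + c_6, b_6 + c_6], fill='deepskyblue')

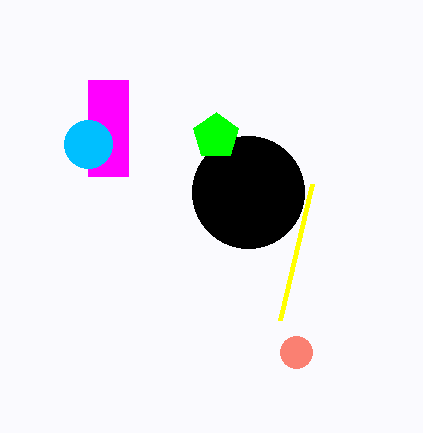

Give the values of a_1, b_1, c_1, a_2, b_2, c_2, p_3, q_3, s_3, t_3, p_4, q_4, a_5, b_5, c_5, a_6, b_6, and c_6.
a_1 = 248; b_1 = 192; c_1 = 56; a_2 = 296; b_2 = 352; c_2 = 16; p_3 = 88; q_3 = 80; s_3 = 128; t_3 = 176; p_4 = 312; q_4 = 184; a_5 = 216; b_5 = 136; c_5 = 24; a_6 = 88; b_6 = 144; c_6 = 24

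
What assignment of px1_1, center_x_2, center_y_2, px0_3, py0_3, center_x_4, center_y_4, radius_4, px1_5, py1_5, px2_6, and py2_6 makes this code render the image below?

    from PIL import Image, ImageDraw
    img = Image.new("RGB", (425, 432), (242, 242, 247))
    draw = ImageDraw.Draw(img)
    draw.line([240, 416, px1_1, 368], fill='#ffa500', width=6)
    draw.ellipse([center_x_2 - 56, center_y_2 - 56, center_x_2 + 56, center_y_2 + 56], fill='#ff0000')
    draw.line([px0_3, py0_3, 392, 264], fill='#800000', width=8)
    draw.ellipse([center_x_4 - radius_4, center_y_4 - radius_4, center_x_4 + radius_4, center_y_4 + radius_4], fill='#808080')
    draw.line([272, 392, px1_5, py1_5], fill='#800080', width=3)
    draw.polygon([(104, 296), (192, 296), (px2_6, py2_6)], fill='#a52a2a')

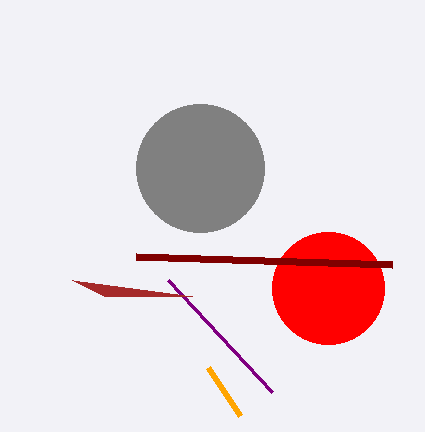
px1_1 = 208; center_x_2 = 328; center_y_2 = 288; px0_3 = 136; py0_3 = 256; center_x_4 = 200; center_y_4 = 168; radius_4 = 64; px1_5 = 168; py1_5 = 280; px2_6 = 72; py2_6 = 280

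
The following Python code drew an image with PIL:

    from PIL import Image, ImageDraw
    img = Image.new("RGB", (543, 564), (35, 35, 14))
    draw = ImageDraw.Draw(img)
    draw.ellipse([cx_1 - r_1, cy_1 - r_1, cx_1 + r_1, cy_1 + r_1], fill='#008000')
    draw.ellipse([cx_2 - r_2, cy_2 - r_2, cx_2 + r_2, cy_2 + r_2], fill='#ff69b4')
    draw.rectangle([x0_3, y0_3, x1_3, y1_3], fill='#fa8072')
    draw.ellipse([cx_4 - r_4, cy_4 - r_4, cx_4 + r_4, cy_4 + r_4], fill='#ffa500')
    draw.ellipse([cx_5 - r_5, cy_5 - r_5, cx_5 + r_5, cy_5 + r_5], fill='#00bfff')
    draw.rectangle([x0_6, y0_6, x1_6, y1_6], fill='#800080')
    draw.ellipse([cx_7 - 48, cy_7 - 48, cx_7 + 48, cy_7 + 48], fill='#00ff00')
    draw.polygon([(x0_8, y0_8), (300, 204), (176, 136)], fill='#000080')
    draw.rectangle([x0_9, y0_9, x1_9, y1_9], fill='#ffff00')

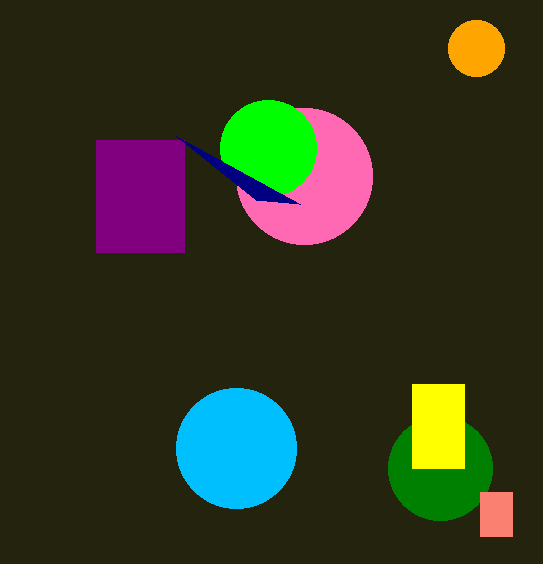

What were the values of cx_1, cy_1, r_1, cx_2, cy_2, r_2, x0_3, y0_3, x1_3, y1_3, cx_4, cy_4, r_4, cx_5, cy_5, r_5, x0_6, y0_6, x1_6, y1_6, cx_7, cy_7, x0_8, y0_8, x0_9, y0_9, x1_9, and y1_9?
cx_1 = 440; cy_1 = 468; r_1 = 52; cx_2 = 304; cy_2 = 176; r_2 = 68; x0_3 = 480; y0_3 = 492; x1_3 = 512; y1_3 = 536; cx_4 = 476; cy_4 = 48; r_4 = 28; cx_5 = 236; cy_5 = 448; r_5 = 60; x0_6 = 96; y0_6 = 140; x1_6 = 184; y1_6 = 252; cx_7 = 268; cy_7 = 148; x0_8 = 256; y0_8 = 200; x0_9 = 412; y0_9 = 384; x1_9 = 464; y1_9 = 468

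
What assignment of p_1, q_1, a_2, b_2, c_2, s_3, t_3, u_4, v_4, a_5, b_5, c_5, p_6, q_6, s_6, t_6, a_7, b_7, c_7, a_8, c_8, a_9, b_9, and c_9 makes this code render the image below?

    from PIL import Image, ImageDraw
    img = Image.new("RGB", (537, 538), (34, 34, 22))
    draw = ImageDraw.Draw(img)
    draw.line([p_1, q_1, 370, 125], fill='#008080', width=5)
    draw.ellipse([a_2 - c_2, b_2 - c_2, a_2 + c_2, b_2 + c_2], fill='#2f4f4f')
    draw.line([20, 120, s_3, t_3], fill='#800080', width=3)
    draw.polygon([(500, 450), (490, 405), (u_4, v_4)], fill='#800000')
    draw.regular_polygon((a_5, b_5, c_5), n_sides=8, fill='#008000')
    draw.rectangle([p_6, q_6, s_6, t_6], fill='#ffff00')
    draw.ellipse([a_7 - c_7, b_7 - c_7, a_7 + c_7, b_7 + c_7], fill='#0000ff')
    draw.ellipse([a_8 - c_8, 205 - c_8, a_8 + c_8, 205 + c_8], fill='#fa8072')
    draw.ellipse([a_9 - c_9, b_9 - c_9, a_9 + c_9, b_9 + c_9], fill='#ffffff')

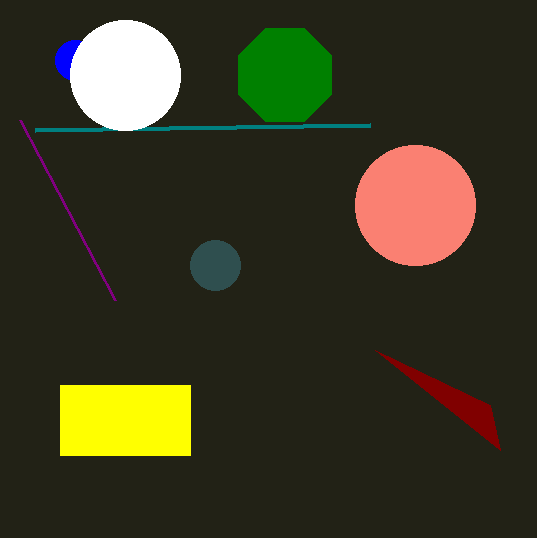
p_1 = 35; q_1 = 130; a_2 = 215; b_2 = 265; c_2 = 25; s_3 = 115; t_3 = 300; u_4 = 375; v_4 = 350; a_5 = 285; b_5 = 75; c_5 = 50; p_6 = 60; q_6 = 385; s_6 = 190; t_6 = 455; a_7 = 75; b_7 = 60; c_7 = 20; a_8 = 415; c_8 = 60; a_9 = 125; b_9 = 75; c_9 = 55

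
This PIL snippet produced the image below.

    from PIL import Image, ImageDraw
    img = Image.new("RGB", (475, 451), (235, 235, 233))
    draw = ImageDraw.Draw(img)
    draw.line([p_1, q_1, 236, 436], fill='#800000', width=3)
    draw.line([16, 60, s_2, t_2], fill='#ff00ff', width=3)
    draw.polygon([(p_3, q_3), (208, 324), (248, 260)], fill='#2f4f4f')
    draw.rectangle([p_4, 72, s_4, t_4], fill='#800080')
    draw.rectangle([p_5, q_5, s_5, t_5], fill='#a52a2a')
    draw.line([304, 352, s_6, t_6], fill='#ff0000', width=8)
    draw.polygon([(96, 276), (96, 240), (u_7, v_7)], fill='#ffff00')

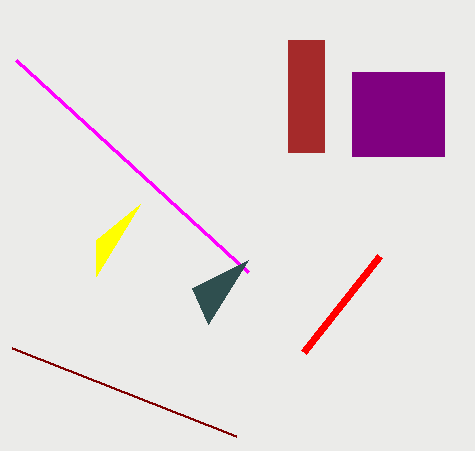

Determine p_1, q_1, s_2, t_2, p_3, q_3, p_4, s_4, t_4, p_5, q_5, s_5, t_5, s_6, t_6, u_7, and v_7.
p_1 = 12; q_1 = 348; s_2 = 248; t_2 = 272; p_3 = 192; q_3 = 288; p_4 = 352; s_4 = 444; t_4 = 156; p_5 = 288; q_5 = 40; s_5 = 324; t_5 = 152; s_6 = 380; t_6 = 256; u_7 = 140; v_7 = 204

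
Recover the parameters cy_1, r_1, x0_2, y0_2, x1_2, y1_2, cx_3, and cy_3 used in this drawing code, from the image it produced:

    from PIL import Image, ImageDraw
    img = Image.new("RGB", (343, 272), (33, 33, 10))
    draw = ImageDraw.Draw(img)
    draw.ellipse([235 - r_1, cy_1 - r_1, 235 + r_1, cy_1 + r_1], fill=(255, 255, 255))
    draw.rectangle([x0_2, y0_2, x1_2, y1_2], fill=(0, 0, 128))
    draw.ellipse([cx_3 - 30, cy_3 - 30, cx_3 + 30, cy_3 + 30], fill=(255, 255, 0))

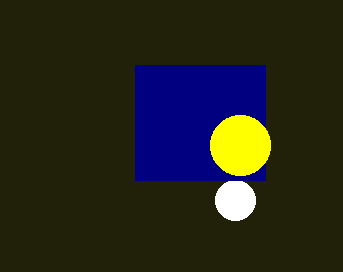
cy_1 = 200, r_1 = 20, x0_2 = 135, y0_2 = 65, x1_2 = 265, y1_2 = 180, cx_3 = 240, cy_3 = 145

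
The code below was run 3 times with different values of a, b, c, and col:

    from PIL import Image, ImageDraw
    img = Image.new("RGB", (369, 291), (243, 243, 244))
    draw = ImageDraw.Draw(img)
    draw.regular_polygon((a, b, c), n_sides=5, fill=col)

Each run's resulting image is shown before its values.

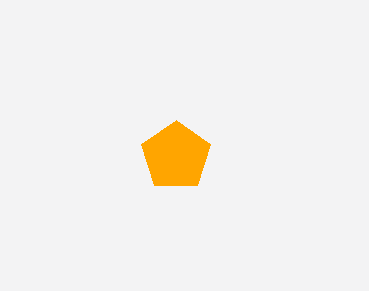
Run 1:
a = 176
b = 156
c = 36
col = 'orange'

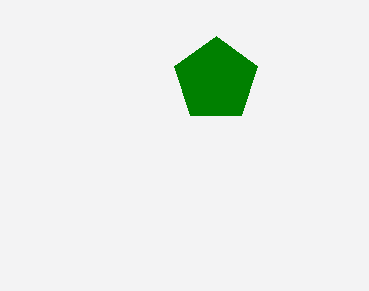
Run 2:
a = 216
b = 80
c = 44
col = 'green'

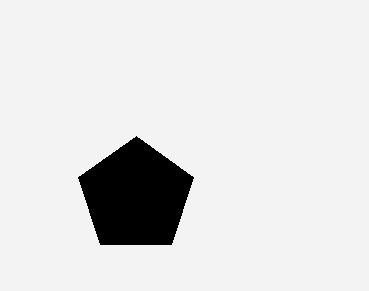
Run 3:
a = 136; b = 196; c = 60; col = 'black'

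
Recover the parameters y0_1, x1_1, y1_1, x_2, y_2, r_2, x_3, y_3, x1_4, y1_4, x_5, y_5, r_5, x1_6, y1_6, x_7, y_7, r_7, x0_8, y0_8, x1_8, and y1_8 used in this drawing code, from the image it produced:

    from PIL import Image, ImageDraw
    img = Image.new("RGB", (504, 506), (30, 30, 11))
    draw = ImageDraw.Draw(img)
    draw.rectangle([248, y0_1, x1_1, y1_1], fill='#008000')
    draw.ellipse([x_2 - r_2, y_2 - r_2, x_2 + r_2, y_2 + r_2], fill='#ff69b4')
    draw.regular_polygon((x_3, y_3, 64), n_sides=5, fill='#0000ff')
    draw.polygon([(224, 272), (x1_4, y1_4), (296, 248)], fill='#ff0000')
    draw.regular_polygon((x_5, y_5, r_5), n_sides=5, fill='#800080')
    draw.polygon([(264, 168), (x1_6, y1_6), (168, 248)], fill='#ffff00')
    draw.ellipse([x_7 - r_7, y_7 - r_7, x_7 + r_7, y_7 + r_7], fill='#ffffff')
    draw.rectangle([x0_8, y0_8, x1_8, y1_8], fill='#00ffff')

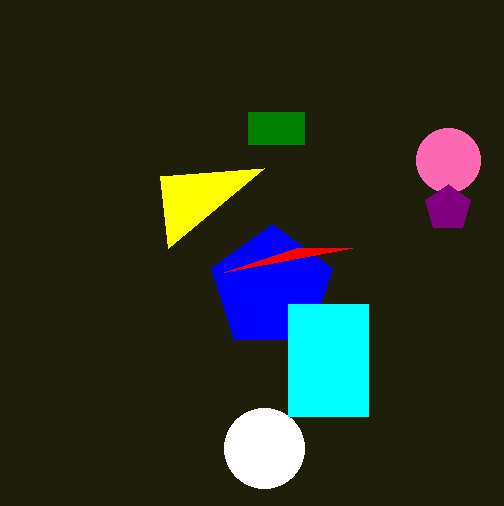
y0_1 = 112, x1_1 = 304, y1_1 = 144, x_2 = 448, y_2 = 160, r_2 = 32, x_3 = 272, y_3 = 288, x1_4 = 352, y1_4 = 248, x_5 = 448, y_5 = 208, r_5 = 24, x1_6 = 160, y1_6 = 176, x_7 = 264, y_7 = 448, r_7 = 40, x0_8 = 288, y0_8 = 304, x1_8 = 368, y1_8 = 416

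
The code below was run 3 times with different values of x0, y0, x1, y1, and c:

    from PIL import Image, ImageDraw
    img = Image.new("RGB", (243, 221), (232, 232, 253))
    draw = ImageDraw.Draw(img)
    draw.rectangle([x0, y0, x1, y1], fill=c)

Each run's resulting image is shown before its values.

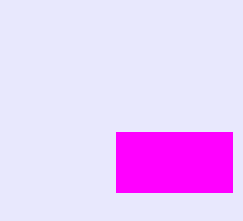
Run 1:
x0 = 116
y0 = 132
x1 = 232
y1 = 192
c = 'magenta'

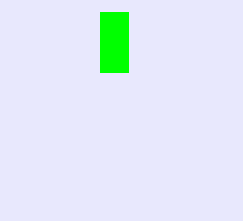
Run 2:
x0 = 100, y0 = 12, x1 = 128, y1 = 72, c = 'lime'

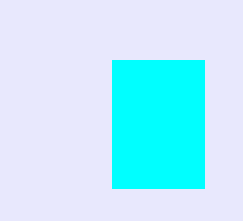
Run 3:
x0 = 112
y0 = 60
x1 = 204
y1 = 188
c = 'cyan'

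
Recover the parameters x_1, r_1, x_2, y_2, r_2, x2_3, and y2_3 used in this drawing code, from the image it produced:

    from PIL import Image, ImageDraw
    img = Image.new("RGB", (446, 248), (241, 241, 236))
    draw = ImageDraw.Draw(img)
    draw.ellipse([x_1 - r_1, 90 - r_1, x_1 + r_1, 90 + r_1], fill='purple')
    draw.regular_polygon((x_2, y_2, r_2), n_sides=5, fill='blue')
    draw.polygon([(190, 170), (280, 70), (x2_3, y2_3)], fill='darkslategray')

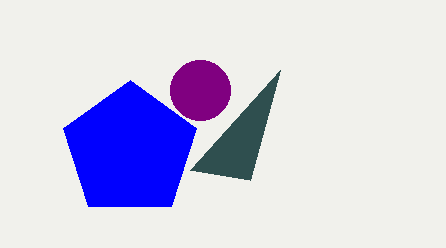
x_1 = 200
r_1 = 30
x_2 = 130
y_2 = 150
r_2 = 70
x2_3 = 250
y2_3 = 180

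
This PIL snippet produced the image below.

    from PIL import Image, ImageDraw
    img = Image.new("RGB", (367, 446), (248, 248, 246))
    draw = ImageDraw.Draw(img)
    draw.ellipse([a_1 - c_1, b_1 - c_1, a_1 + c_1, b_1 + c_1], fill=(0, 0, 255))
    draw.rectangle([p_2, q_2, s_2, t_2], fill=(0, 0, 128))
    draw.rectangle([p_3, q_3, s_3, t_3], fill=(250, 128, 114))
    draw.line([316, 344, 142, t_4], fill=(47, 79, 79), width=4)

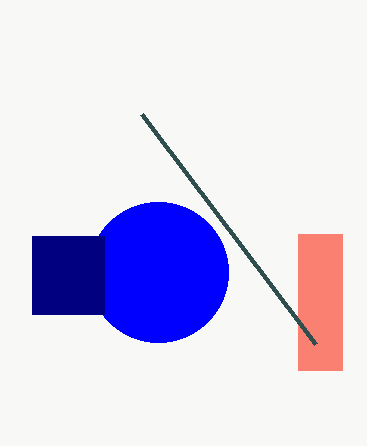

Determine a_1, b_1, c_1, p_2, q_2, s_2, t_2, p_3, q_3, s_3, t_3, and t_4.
a_1 = 158, b_1 = 272, c_1 = 70, p_2 = 32, q_2 = 236, s_2 = 104, t_2 = 314, p_3 = 298, q_3 = 234, s_3 = 342, t_3 = 370, t_4 = 114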